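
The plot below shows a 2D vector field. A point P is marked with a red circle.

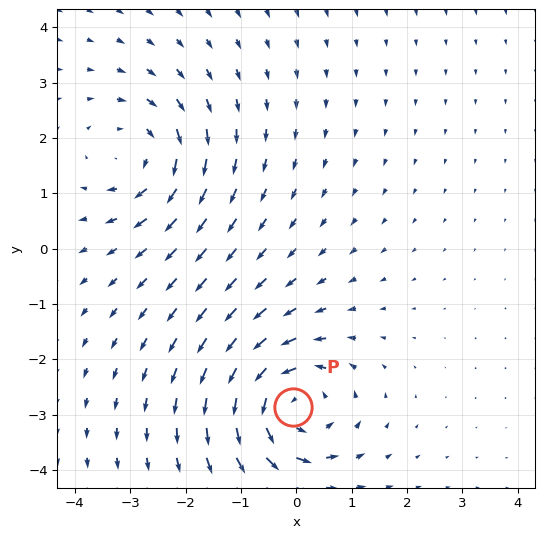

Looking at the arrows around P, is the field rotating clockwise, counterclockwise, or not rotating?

Near P at (-0.1, -2.9) the arrows circulate counterclockwise. The curl (z-component) there is about +5; positive curl means counterclockwise rotation.

counterclockwise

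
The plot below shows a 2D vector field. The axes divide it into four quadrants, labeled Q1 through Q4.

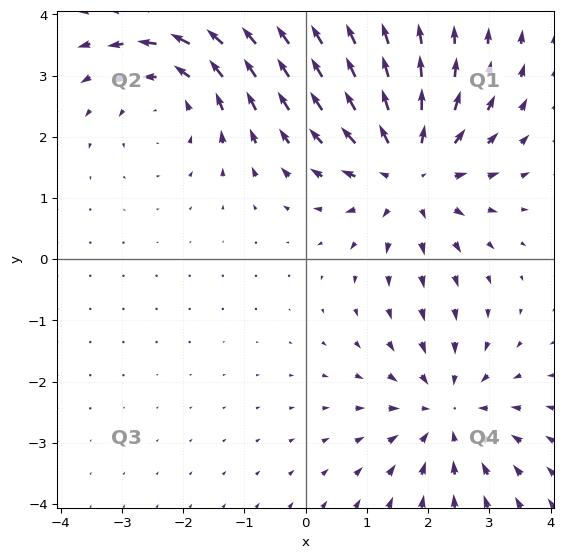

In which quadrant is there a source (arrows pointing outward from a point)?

The source sits at approximately (1.7, 1.4), which lies in quadrant Q1. The divergence there is about +4, positive as expected for a source.

Q1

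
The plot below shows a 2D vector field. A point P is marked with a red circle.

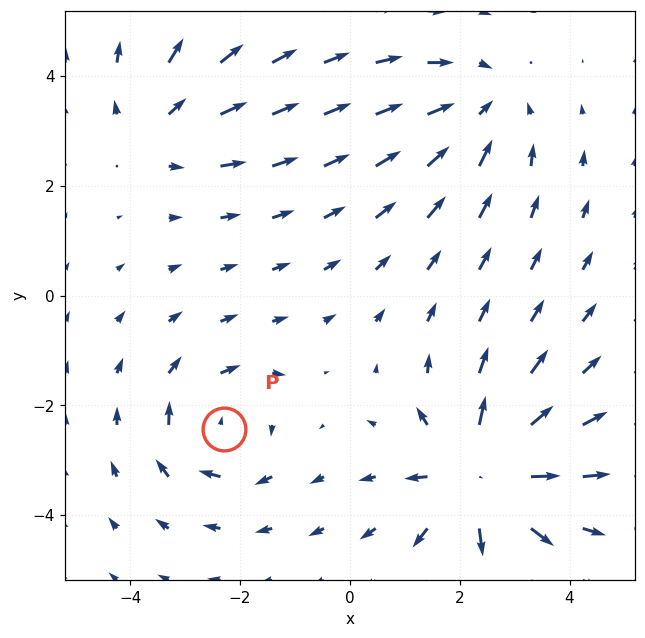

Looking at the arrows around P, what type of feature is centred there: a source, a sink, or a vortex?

vortex

At P (-2.3, -2.4) the arrows circulate clockwise. Divergence ≈0, curl about -4 — near-zero divergence with nonzero curl is a vortex.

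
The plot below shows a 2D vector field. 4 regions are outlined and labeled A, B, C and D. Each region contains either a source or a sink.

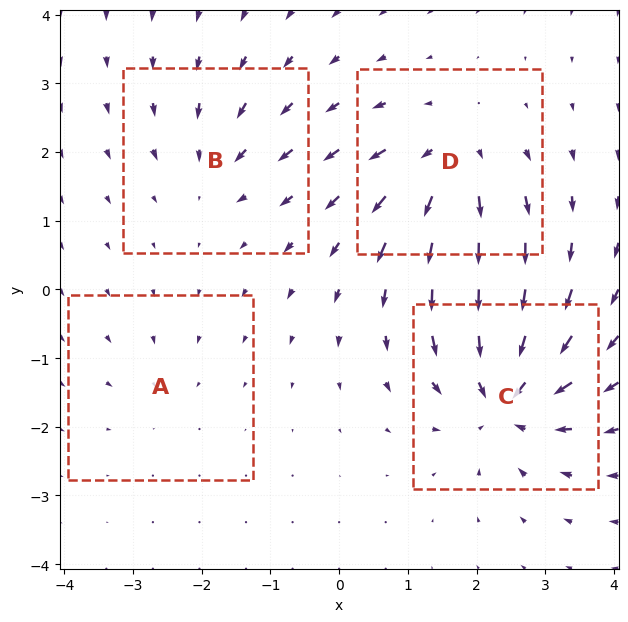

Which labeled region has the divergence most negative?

C

Divergence at each region's feature centre — A: about -2, B: about -4, C: about -8, D: about +6. Region C is most negative.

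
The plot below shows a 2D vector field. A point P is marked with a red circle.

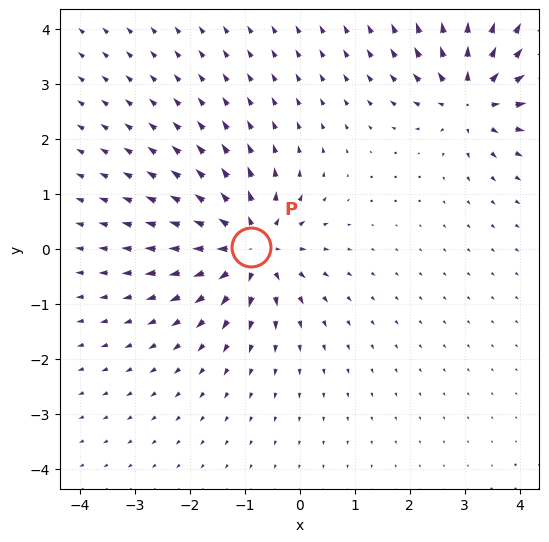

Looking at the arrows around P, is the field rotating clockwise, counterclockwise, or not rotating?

Near P at (-0.9, 0.0) the arrows show no circulation. The curl there is ≈0.

not rotating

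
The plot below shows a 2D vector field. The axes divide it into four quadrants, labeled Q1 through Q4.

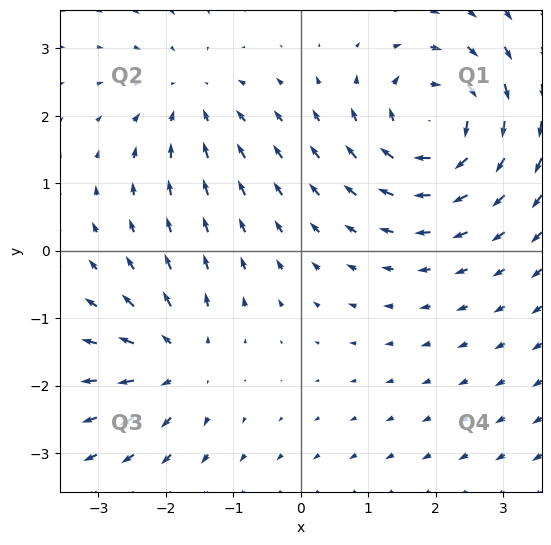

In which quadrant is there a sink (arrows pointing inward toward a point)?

Q2

The sink sits at approximately (-1.6, 2.2), which lies in quadrant Q2. The divergence there is about -3, negative as expected for a sink.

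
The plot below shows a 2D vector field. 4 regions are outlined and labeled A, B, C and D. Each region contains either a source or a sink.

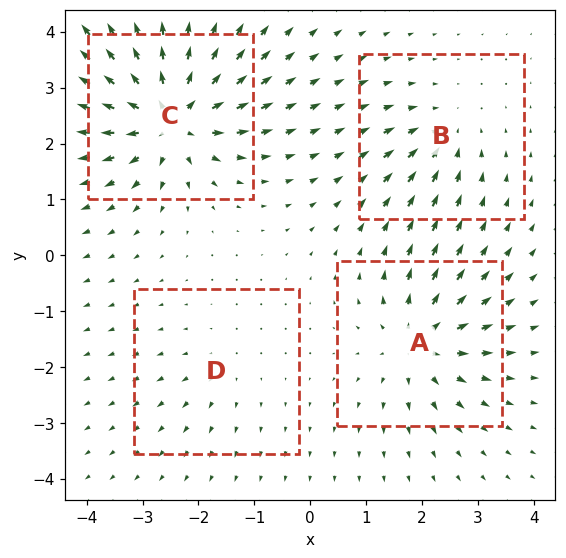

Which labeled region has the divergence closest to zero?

Divergence at each region's feature centre — A: about +5, B: about -4, C: about +8, D: about +2. Region D is closest to zero.

D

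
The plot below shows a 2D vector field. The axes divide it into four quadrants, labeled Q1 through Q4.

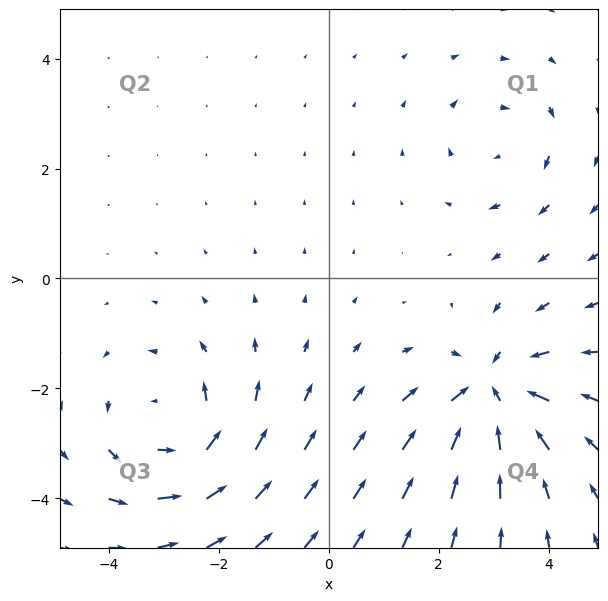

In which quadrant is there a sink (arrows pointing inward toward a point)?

Q4

The sink sits at approximately (3.0, -2.1), which lies in quadrant Q4. The divergence there is about -5, negative as expected for a sink.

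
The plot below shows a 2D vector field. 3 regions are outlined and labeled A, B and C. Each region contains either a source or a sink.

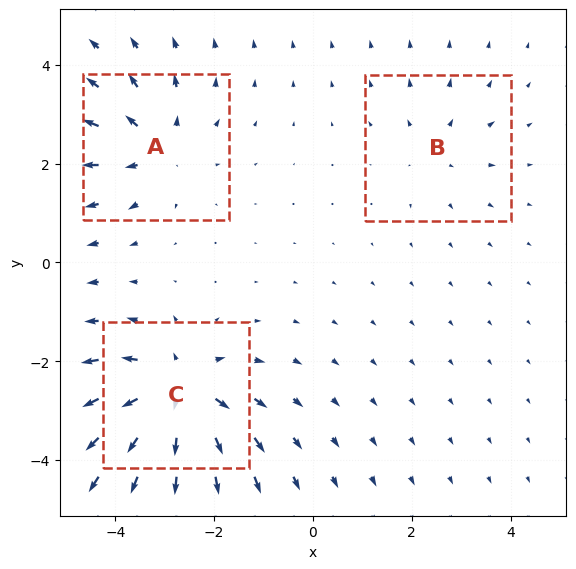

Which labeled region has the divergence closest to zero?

Divergence at each region's feature centre — A: about +3, B: about +2, C: about +6. Region B is closest to zero.

B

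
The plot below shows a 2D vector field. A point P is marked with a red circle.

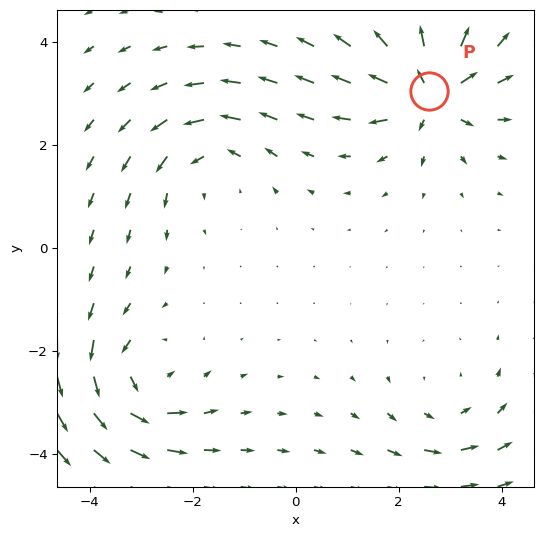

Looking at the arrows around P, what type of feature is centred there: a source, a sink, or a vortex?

At P (2.6, 3.0) the arrows spread outward. Divergence about +6, curl ≈0 — positive divergence with near-zero curl is a source.

source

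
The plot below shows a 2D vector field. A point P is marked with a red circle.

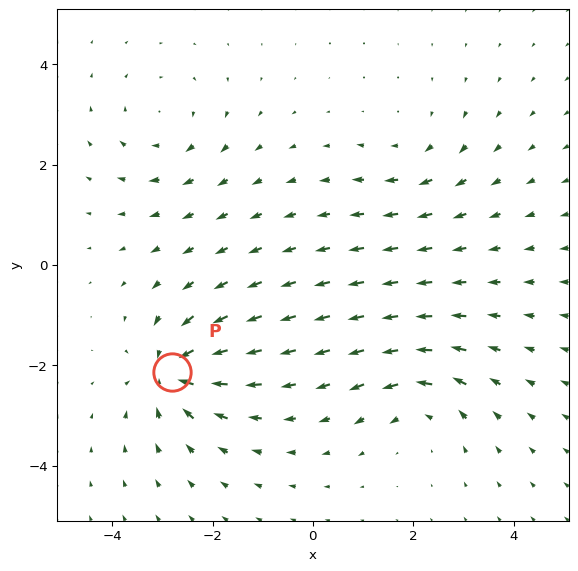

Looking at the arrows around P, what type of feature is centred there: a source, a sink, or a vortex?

At P (-2.8, -2.1) the arrows converge inward. Divergence about -7, curl ≈0 — negative divergence with near-zero curl is a sink.

sink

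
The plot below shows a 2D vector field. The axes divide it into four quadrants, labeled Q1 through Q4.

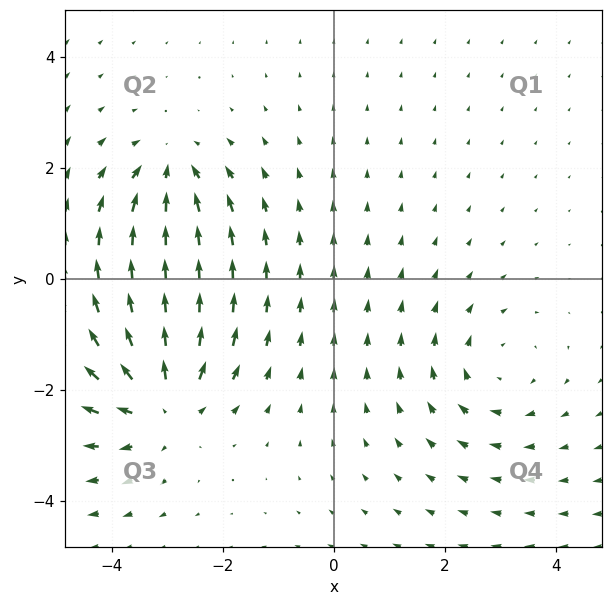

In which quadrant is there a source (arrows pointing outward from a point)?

The source sits at approximately (-3.1, -2.2), which lies in quadrant Q3. The divergence there is about +4, positive as expected for a source.

Q3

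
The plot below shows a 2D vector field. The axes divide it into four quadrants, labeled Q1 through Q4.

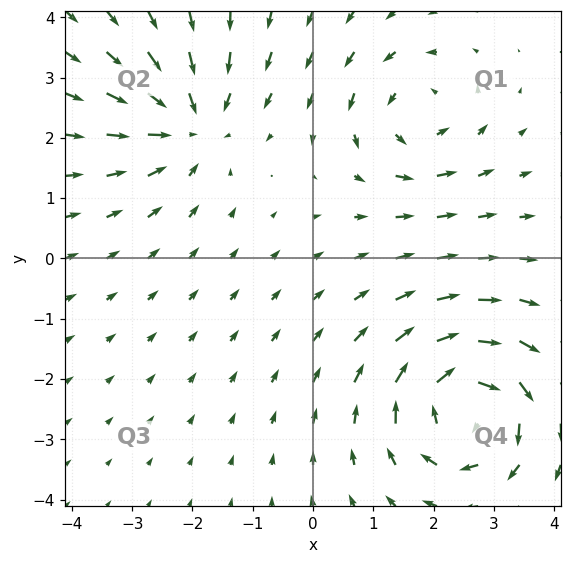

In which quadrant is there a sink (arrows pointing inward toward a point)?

Q2

The sink sits at approximately (-2.0, 2.2), which lies in quadrant Q2. The divergence there is about -4, negative as expected for a sink.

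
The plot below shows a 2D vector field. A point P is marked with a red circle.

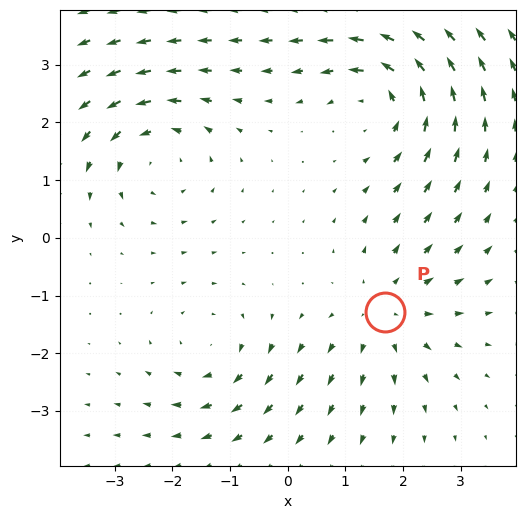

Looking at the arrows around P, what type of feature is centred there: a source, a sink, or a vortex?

source

At P (1.7, -1.3) the arrows spread outward. Divergence about +3, curl ≈0 — positive divergence with near-zero curl is a source.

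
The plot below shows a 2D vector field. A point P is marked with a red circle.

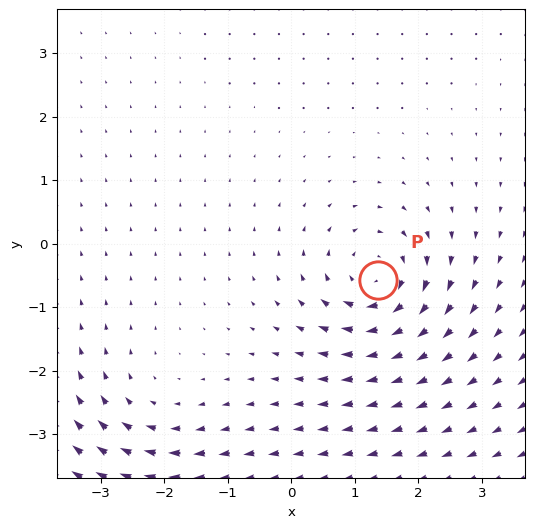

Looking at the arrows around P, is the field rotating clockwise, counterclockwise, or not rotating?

clockwise

Near P at (1.4, -0.6) the arrows circulate clockwise. The curl (z-component) there is about -6; negative curl means clockwise rotation.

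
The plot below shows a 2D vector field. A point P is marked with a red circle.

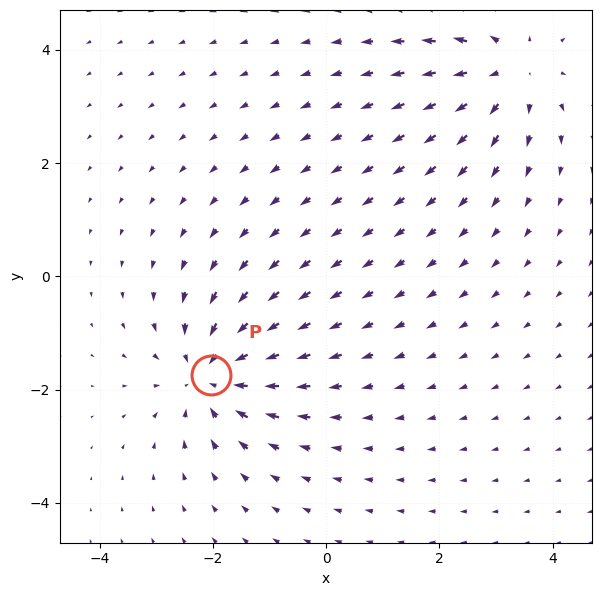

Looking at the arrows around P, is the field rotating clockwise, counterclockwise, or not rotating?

not rotating

Near P at (-2.0, -1.7) the arrows show no circulation. The curl there is ≈0.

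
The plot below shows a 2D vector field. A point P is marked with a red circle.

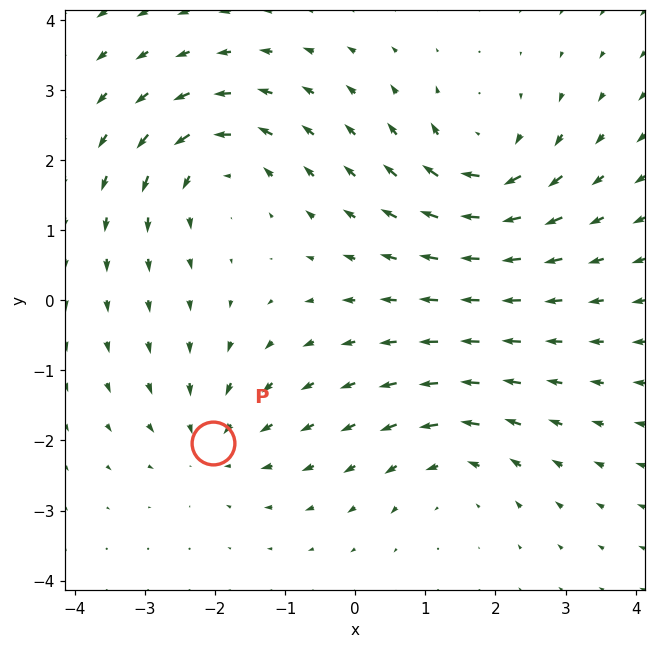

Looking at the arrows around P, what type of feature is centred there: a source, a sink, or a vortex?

sink

At P (-2.0, -2.0) the arrows converge inward. Divergence about -3, curl ≈0 — negative divergence with near-zero curl is a sink.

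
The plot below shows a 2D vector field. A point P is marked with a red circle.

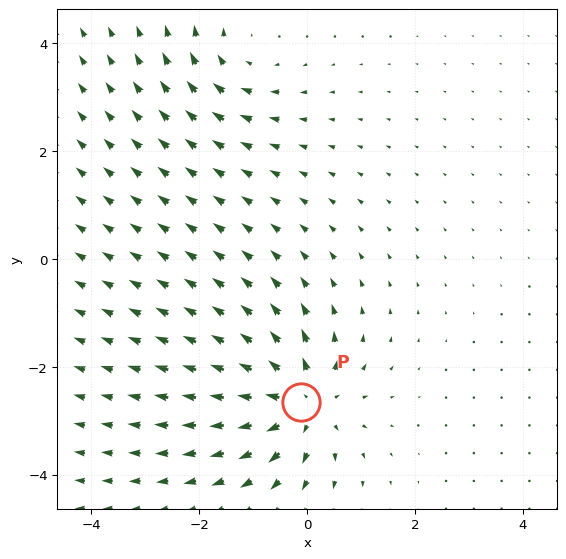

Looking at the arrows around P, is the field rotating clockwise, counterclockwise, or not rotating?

not rotating

Near P at (-0.1, -2.7) the arrows show no circulation. The curl there is ≈0.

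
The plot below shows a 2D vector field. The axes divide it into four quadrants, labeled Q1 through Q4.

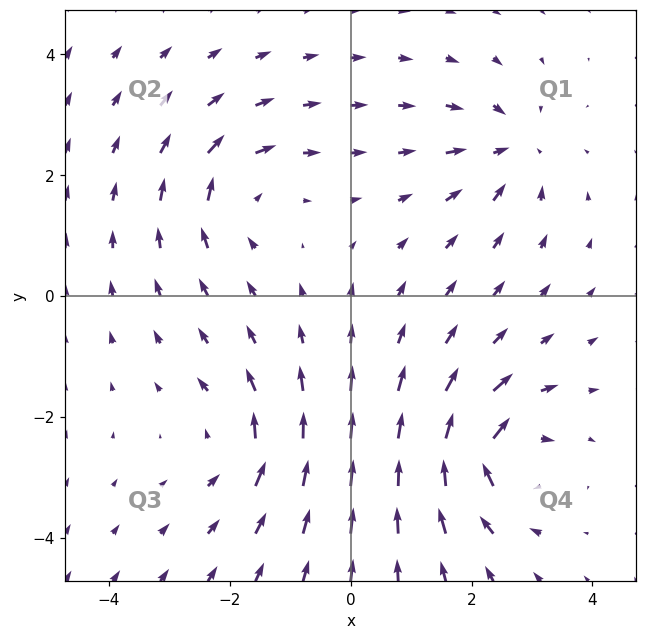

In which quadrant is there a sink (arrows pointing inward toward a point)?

The sink sits at approximately (2.6, 2.4), which lies in quadrant Q1. The divergence there is about -5, negative as expected for a sink.

Q1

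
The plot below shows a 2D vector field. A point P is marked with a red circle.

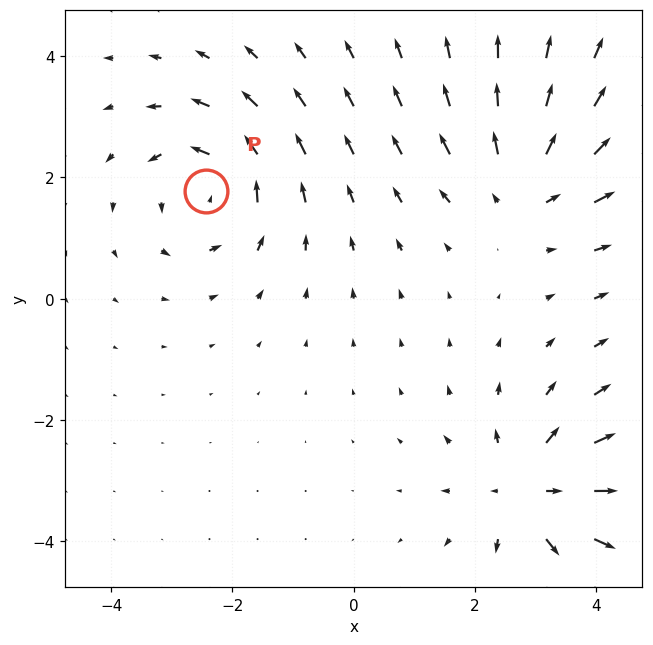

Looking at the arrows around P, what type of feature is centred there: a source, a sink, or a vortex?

vortex

At P (-2.4, 1.8) the arrows circulate counterclockwise. Divergence ≈0, curl about +4 — near-zero divergence with nonzero curl is a vortex.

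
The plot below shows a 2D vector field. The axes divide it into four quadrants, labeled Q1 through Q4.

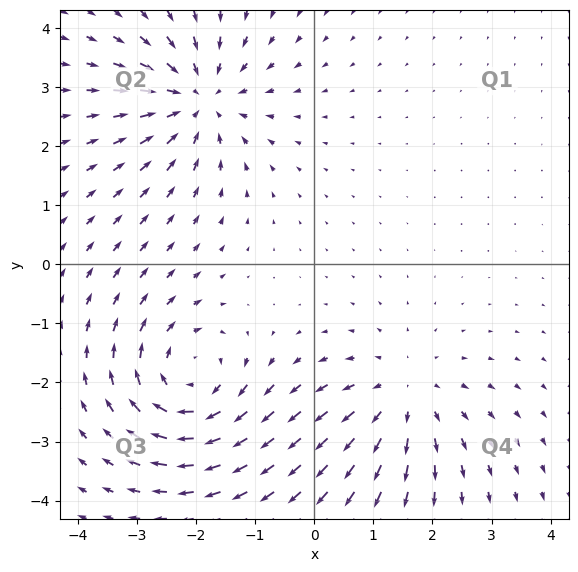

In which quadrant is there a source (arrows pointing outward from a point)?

Q4

The source sits at approximately (1.5, -2.2), which lies in quadrant Q4. The divergence there is about +3, positive as expected for a source.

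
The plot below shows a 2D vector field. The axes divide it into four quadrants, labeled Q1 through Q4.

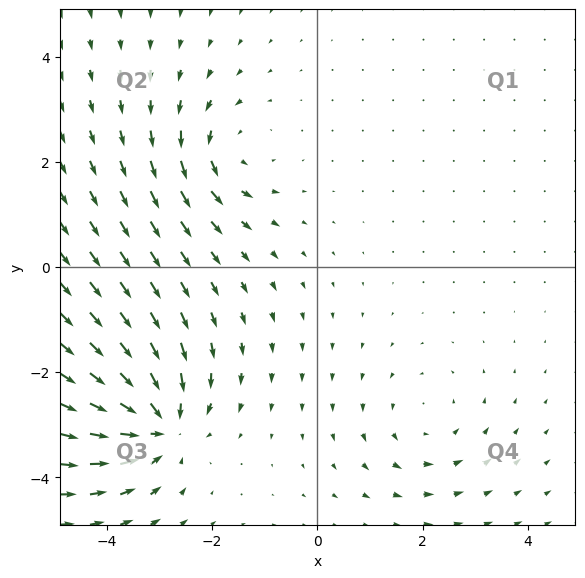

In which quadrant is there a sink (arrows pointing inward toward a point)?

The sink sits at approximately (-3.0, -3.0), which lies in quadrant Q3. The divergence there is about -6, negative as expected for a sink.

Q3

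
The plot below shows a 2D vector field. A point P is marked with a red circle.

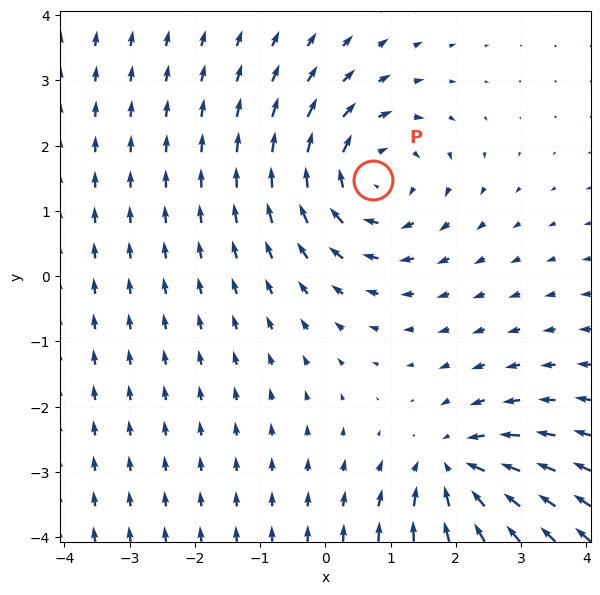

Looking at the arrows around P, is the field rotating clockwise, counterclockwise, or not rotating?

clockwise

Near P at (0.7, 1.5) the arrows circulate clockwise. The curl (z-component) there is about -3; negative curl means clockwise rotation.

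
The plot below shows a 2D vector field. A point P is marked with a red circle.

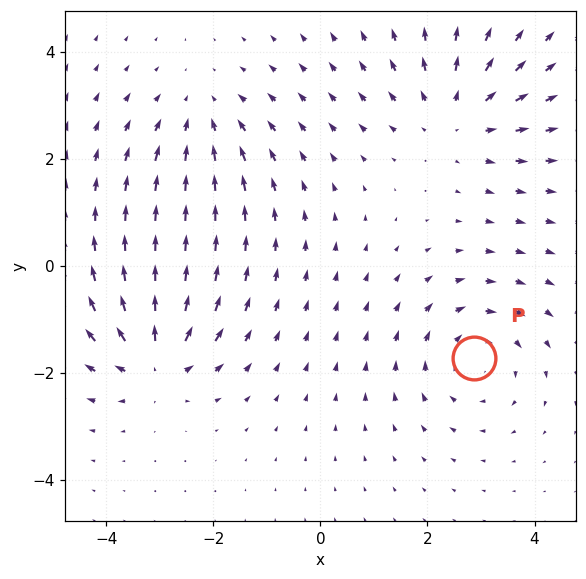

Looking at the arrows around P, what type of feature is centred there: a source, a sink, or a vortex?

At P (2.9, -1.7) the arrows circulate clockwise. Divergence ≈0, curl about -3 — near-zero divergence with nonzero curl is a vortex.

vortex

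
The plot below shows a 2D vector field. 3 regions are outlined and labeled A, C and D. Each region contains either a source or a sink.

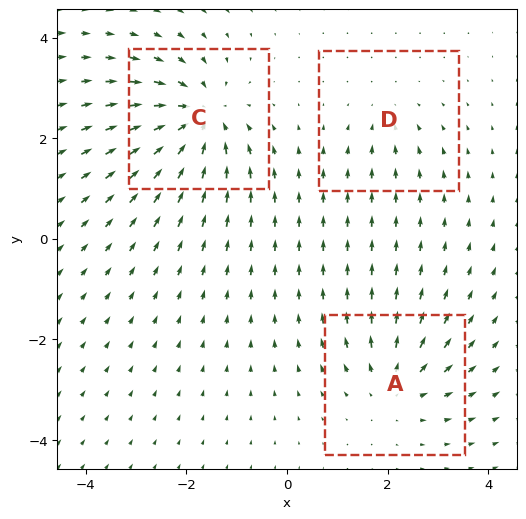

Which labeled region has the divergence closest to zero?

D

Divergence at each region's feature centre — A: about +4, C: about -6, D: about -2. Region D is closest to zero.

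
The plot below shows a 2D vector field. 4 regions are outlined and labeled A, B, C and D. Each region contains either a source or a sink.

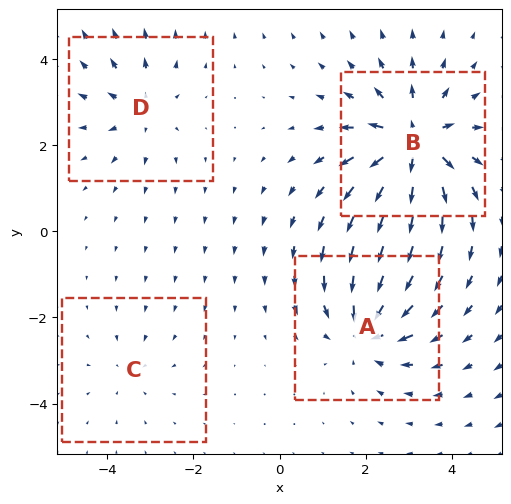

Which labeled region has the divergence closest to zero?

Divergence at each region's feature centre — A: about -6, B: about +8, C: about -2, D: about +4. Region C is closest to zero.

C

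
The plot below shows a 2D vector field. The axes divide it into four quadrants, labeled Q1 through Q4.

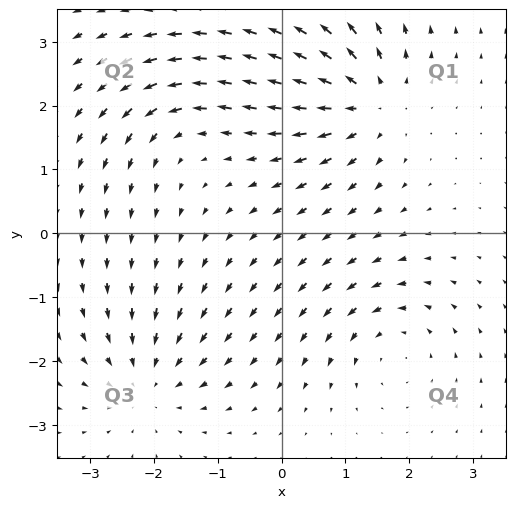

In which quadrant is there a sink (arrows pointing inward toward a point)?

The sink sits at approximately (-2.1, -2.3), which lies in quadrant Q3. The divergence there is about -4, negative as expected for a sink.

Q3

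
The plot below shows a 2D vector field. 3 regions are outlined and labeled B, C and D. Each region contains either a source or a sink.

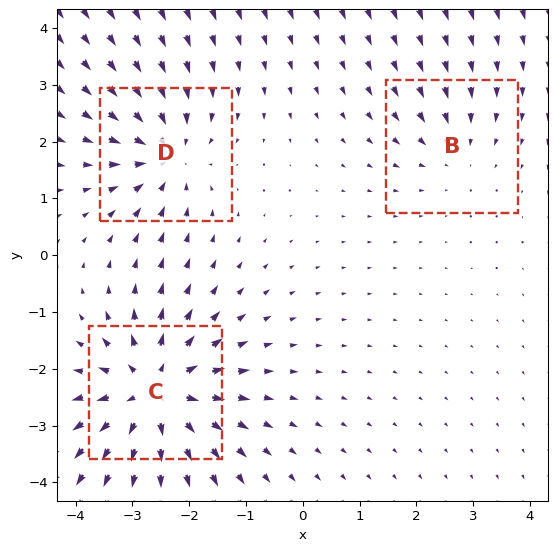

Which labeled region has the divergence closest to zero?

B

Divergence at each region's feature centre — B: about -2, C: about +5, D: about -4. Region B is closest to zero.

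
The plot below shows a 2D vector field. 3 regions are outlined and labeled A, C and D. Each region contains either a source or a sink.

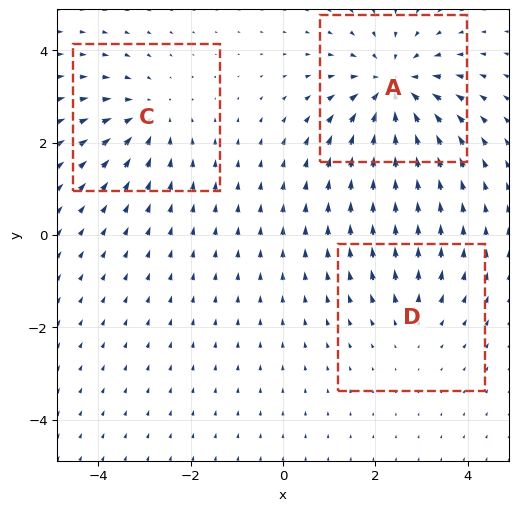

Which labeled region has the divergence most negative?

A

Divergence at each region's feature centre — A: about -5, C: about -3, D: about +2. Region A is most negative.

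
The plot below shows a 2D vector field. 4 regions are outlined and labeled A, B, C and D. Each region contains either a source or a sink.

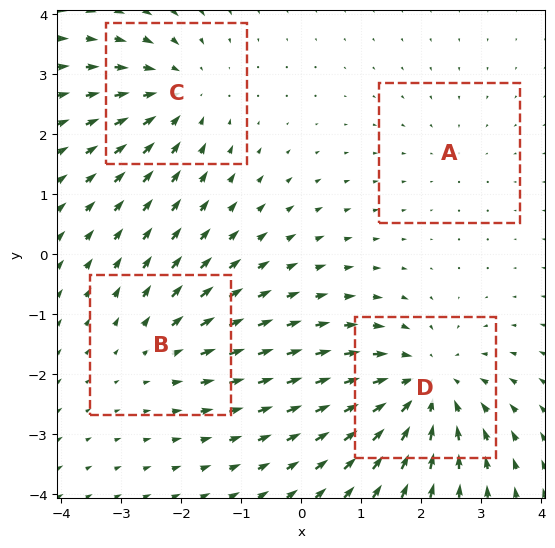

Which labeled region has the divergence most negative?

D

Divergence at each region's feature centre — A: about -2, B: about +3, C: about -4, D: about -6. Region D is most negative.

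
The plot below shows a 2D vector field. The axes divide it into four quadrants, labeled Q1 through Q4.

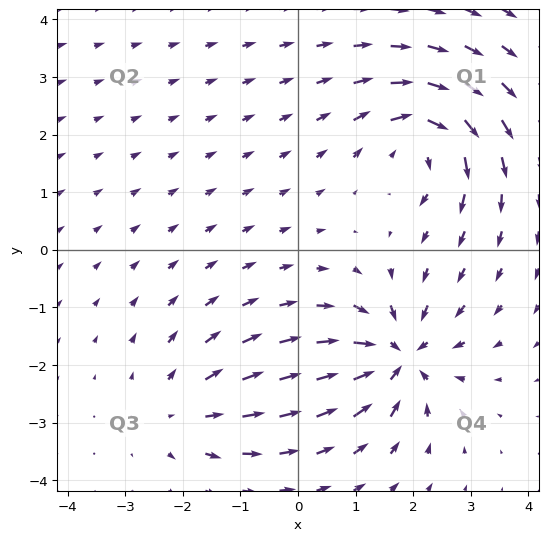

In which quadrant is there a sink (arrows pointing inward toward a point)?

The sink sits at approximately (1.7, -1.9), which lies in quadrant Q4. The divergence there is about -7, negative as expected for a sink.

Q4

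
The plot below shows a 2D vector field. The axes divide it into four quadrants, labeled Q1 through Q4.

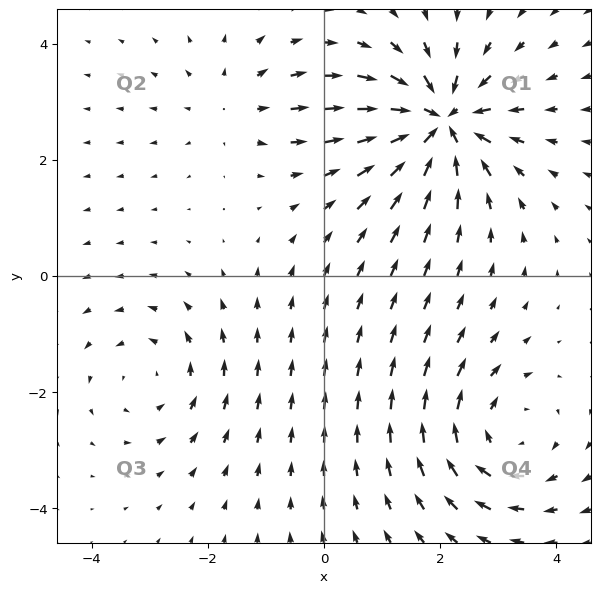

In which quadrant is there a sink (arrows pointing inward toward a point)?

The sink sits at approximately (2.0, 2.6), which lies in quadrant Q1. The divergence there is about -7, negative as expected for a sink.

Q1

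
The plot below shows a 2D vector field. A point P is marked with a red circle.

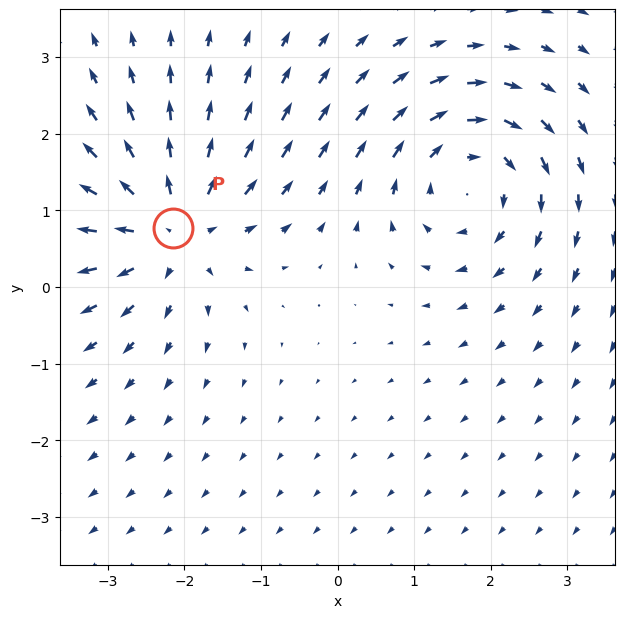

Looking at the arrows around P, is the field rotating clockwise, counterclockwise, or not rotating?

not rotating

Near P at (-2.2, 0.8) the arrows show no circulation. The curl there is ≈0.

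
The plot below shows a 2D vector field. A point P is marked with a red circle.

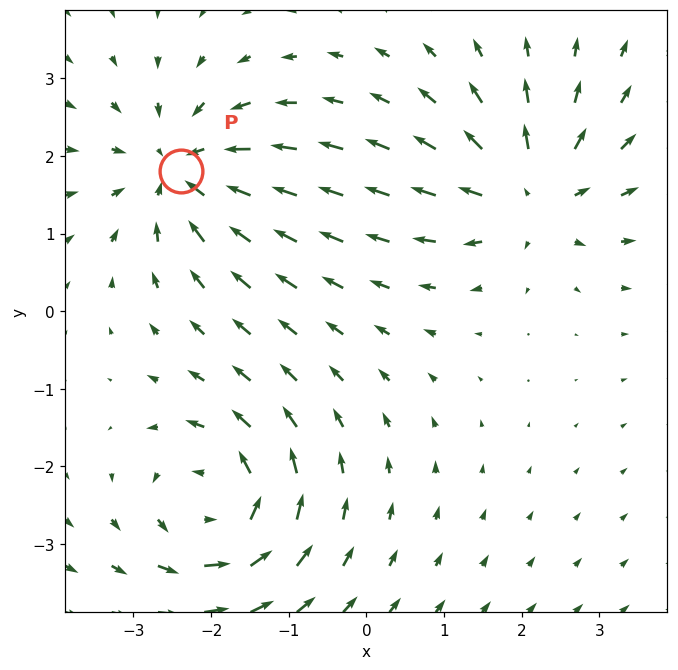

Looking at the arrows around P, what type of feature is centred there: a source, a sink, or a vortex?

At P (-2.4, 1.8) the arrows converge inward. Divergence about -6, curl ≈0 — negative divergence with near-zero curl is a sink.

sink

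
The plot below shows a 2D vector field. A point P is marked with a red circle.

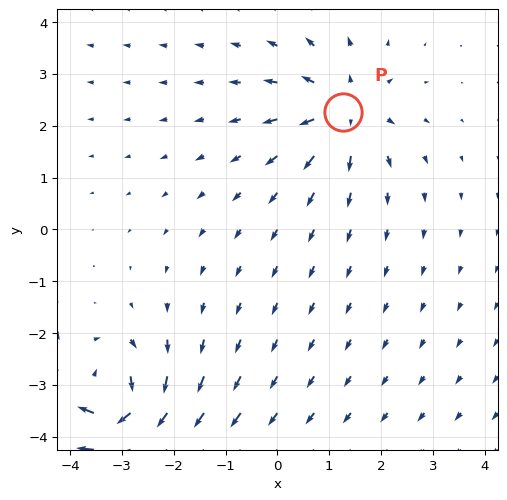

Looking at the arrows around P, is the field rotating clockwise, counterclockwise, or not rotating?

not rotating

Near P at (1.3, 2.3) the arrows show no circulation. The curl there is ≈0.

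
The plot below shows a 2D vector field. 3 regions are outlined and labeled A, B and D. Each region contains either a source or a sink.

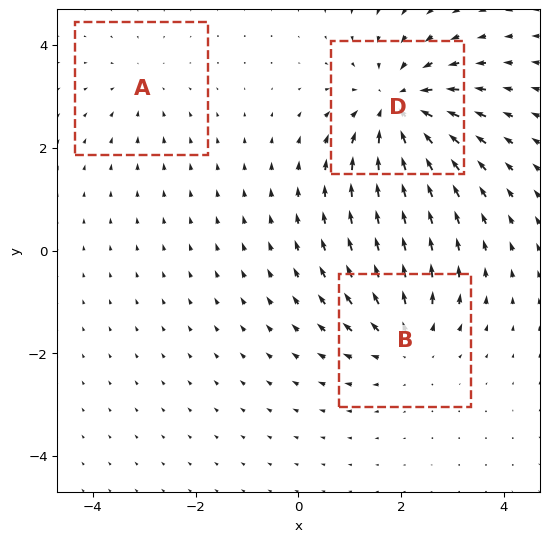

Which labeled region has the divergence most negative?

D

Divergence at each region's feature centre — A: about -2, B: about +3, D: about -5. Region D is most negative.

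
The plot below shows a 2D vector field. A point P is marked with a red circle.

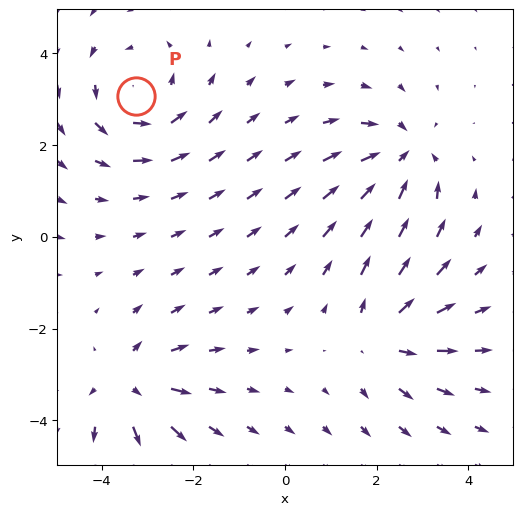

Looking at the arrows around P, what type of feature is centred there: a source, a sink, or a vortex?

At P (-3.2, 3.1) the arrows circulate counterclockwise. Divergence ≈0, curl about +4 — near-zero divergence with nonzero curl is a vortex.

vortex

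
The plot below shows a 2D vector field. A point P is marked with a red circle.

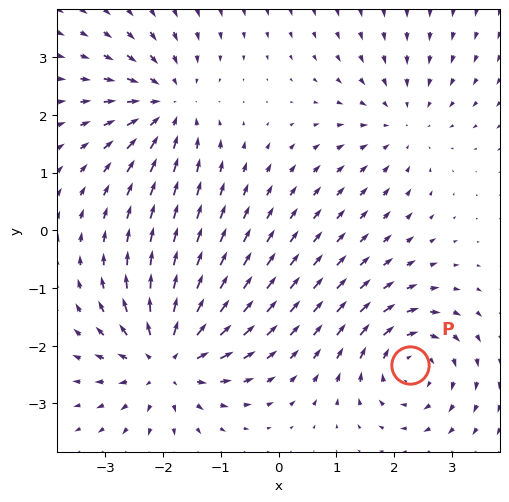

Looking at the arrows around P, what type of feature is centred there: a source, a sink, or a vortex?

At P (2.3, -2.3) the arrows circulate clockwise. Divergence ≈0, curl about -5 — near-zero divergence with nonzero curl is a vortex.

vortex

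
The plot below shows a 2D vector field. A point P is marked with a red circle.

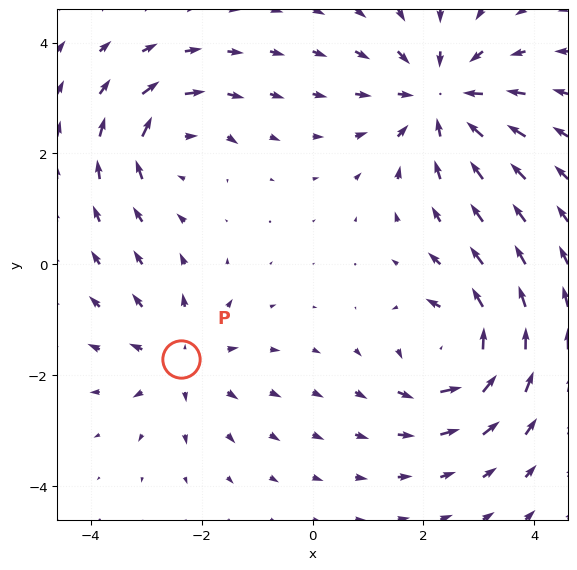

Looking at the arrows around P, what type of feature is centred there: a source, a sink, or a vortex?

At P (-2.4, -1.7) the arrows spread outward. Divergence about +3, curl ≈0 — positive divergence with near-zero curl is a source.

source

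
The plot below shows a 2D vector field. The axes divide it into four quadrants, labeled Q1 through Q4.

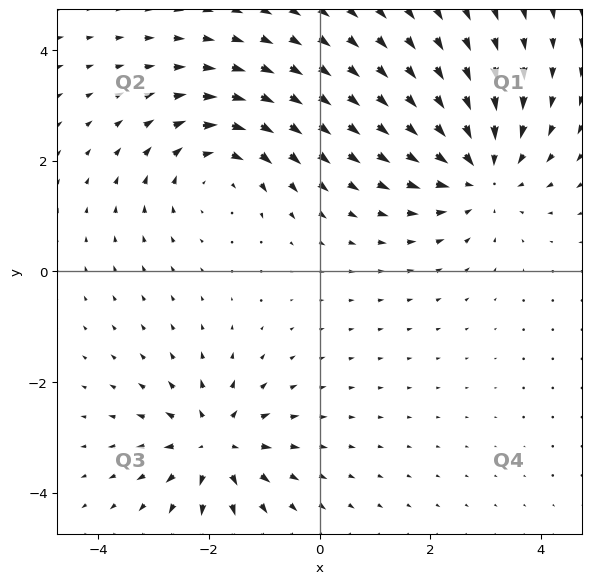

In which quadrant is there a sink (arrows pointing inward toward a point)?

Q1

The sink sits at approximately (2.9, 1.8), which lies in quadrant Q1. The divergence there is about -4, negative as expected for a sink.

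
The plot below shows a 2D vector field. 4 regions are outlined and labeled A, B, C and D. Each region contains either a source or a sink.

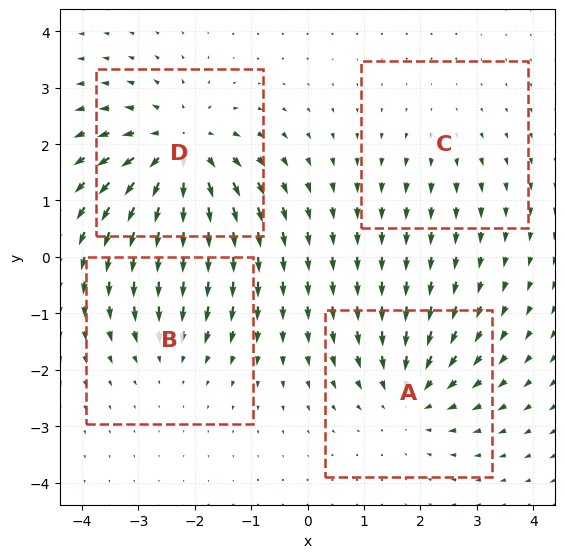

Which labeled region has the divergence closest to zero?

C

Divergence at each region's feature centre — A: about -5, B: about -3, C: about +2, D: about +7. Region C is closest to zero.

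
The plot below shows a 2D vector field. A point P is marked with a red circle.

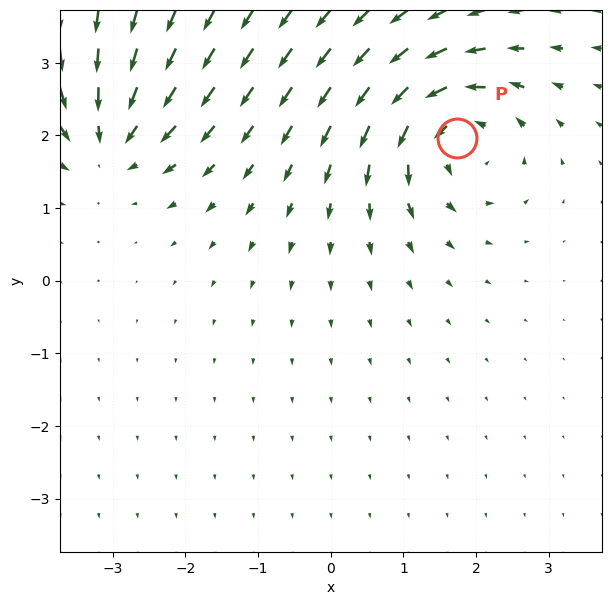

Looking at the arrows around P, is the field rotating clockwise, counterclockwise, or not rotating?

counterclockwise

Near P at (1.7, 2.0) the arrows circulate counterclockwise. The curl (z-component) there is about +5; positive curl means counterclockwise rotation.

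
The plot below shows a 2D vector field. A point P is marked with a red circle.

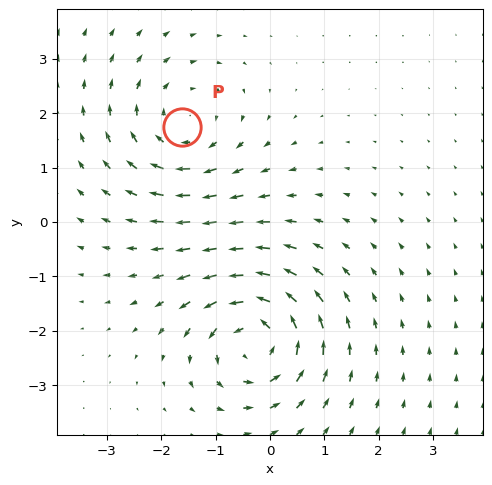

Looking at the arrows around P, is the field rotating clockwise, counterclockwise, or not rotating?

clockwise

Near P at (-1.6, 1.7) the arrows circulate clockwise. The curl (z-component) there is about -3; negative curl means clockwise rotation.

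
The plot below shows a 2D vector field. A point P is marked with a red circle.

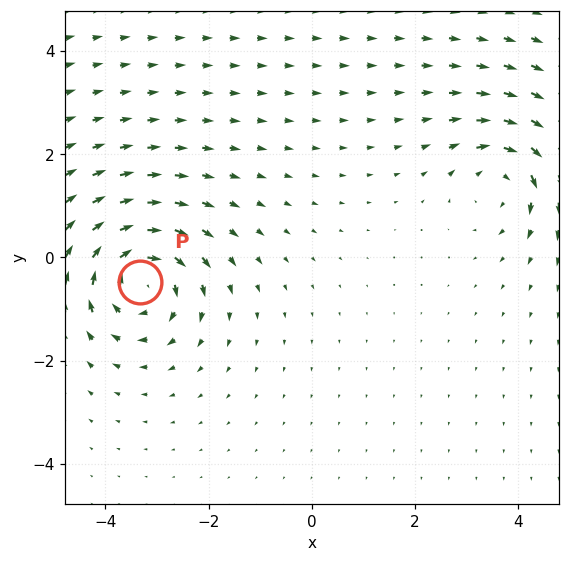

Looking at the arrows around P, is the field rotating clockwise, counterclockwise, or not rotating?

clockwise

Near P at (-3.3, -0.5) the arrows circulate clockwise. The curl (z-component) there is about -6; negative curl means clockwise rotation.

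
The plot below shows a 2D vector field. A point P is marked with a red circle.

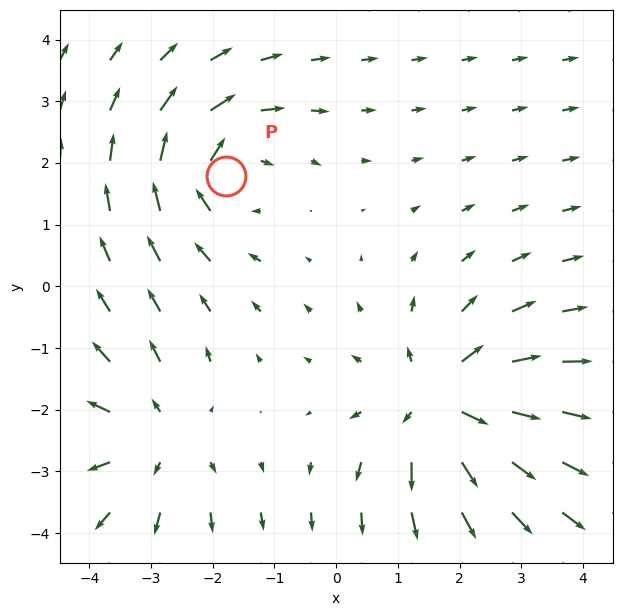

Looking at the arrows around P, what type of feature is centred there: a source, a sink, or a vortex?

vortex

At P (-1.8, 1.8) the arrows circulate clockwise. Divergence ≈0, curl about -4 — near-zero divergence with nonzero curl is a vortex.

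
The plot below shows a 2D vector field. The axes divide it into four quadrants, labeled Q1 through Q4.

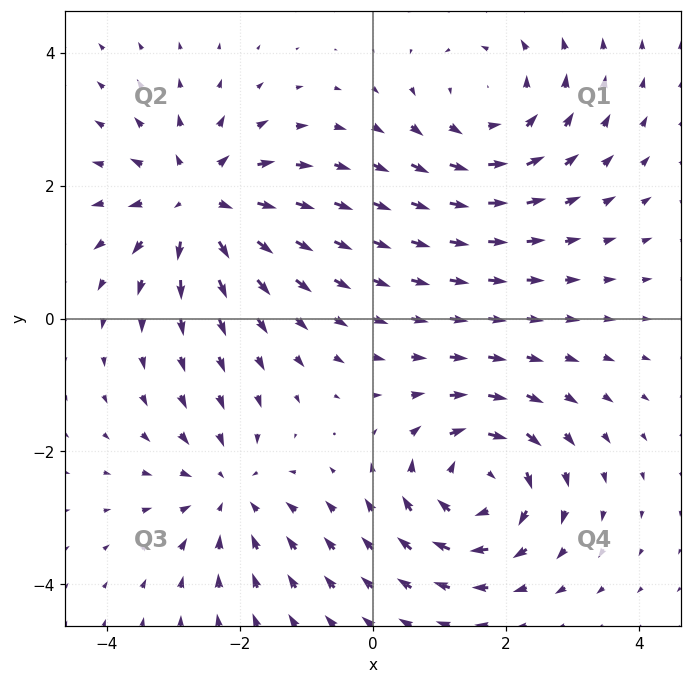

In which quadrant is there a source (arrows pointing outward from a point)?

Q2

The source sits at approximately (-2.6, 1.8), which lies in quadrant Q2. The divergence there is about +4, positive as expected for a source.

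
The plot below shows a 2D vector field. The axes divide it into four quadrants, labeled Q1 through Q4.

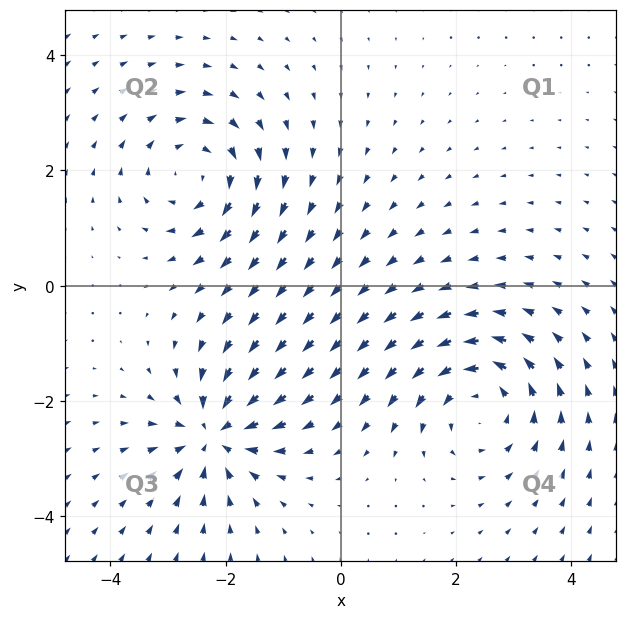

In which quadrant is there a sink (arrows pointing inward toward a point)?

The sink sits at approximately (-2.2, -2.6), which lies in quadrant Q3. The divergence there is about -6, negative as expected for a sink.

Q3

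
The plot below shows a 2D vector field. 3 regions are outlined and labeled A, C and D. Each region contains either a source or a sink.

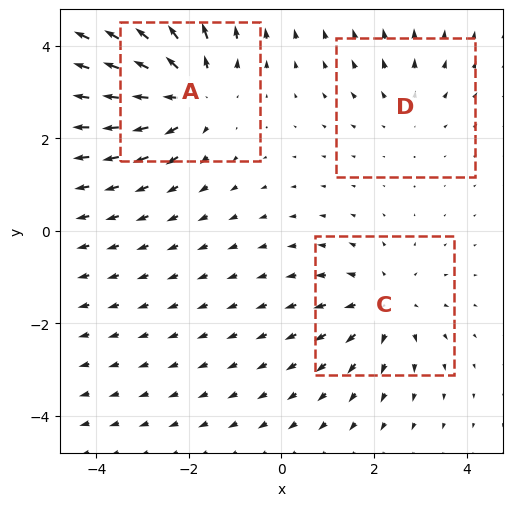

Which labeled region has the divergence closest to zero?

D

Divergence at each region's feature centre — A: about +4, C: about +3, D: about +2. Region D is closest to zero.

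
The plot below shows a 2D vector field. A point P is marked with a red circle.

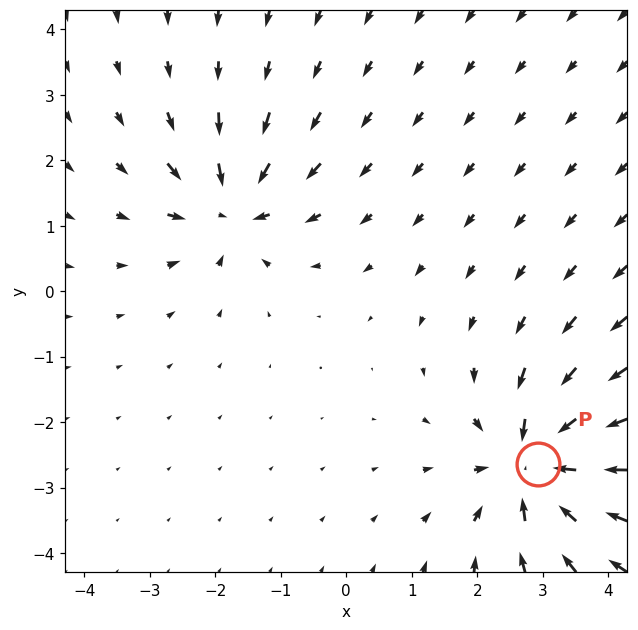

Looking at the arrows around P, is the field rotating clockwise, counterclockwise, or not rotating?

not rotating

Near P at (2.9, -2.6) the arrows show no circulation. The curl there is ≈0.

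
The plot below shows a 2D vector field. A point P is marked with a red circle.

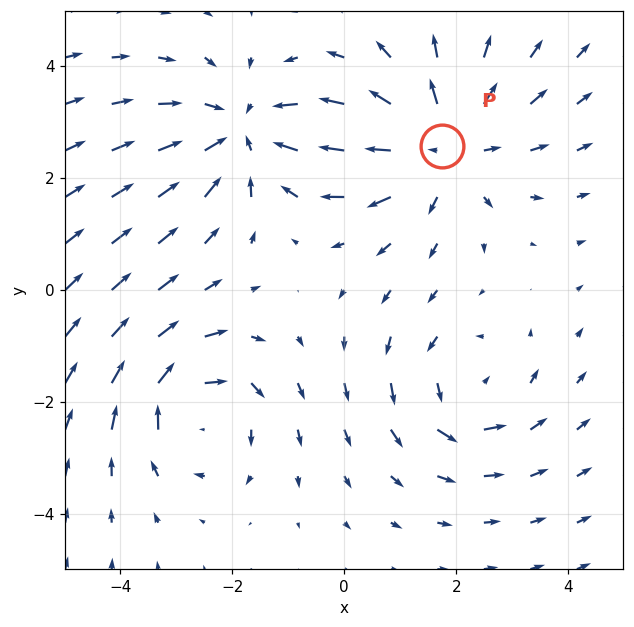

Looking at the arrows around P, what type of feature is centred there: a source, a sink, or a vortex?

At P (1.7, 2.6) the arrows spread outward. Divergence about +4, curl ≈0 — positive divergence with near-zero curl is a source.

source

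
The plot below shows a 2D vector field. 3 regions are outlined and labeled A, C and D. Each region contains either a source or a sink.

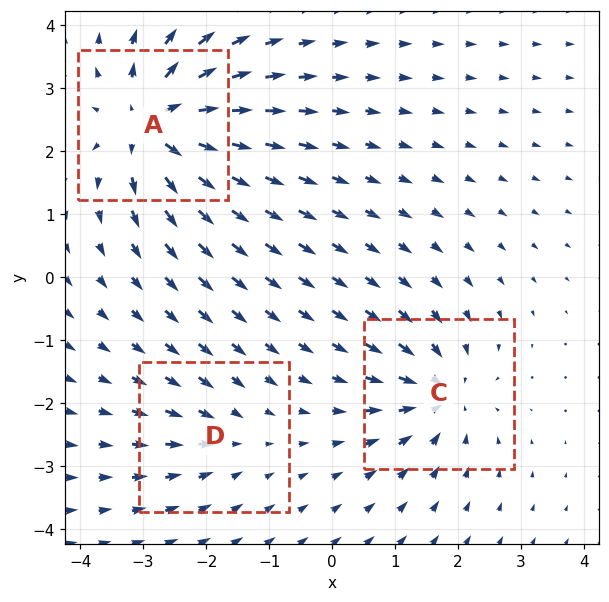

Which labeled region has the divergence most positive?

Divergence at each region's feature centre — A: about +6, C: about -4, D: about -2. Region A is most positive.

A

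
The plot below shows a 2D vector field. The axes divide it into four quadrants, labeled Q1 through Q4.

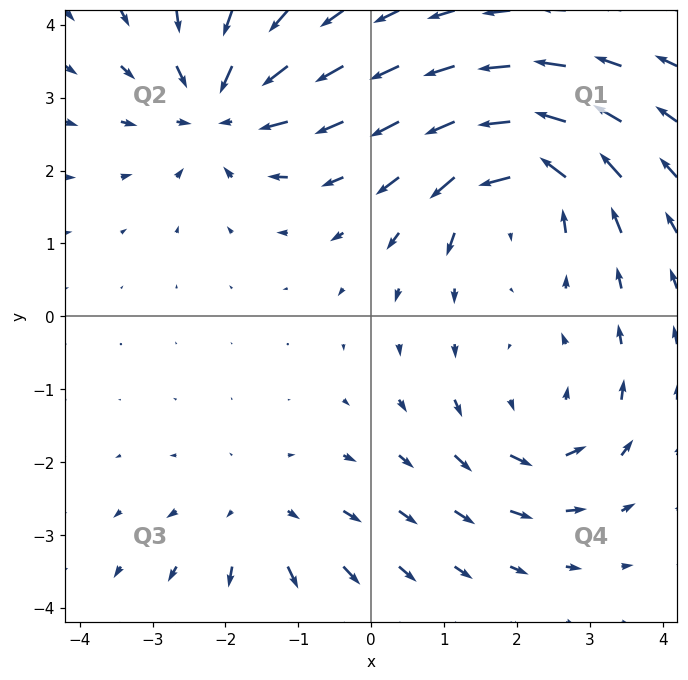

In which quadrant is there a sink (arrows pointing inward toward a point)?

Q2

The sink sits at approximately (-2.1, 2.8), which lies in quadrant Q2. The divergence there is about -4, negative as expected for a sink.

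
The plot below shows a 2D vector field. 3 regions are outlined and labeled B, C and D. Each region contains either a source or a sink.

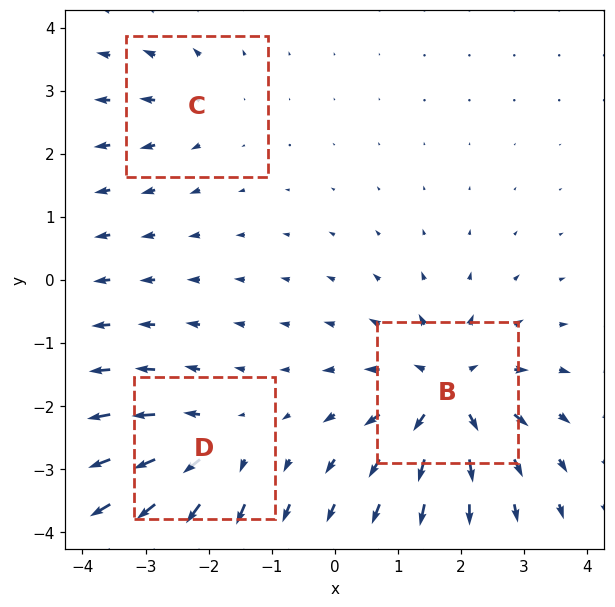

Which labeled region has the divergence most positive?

Divergence at each region's feature centre — B: about +5, C: about +2, D: about +4. Region B is most positive.

B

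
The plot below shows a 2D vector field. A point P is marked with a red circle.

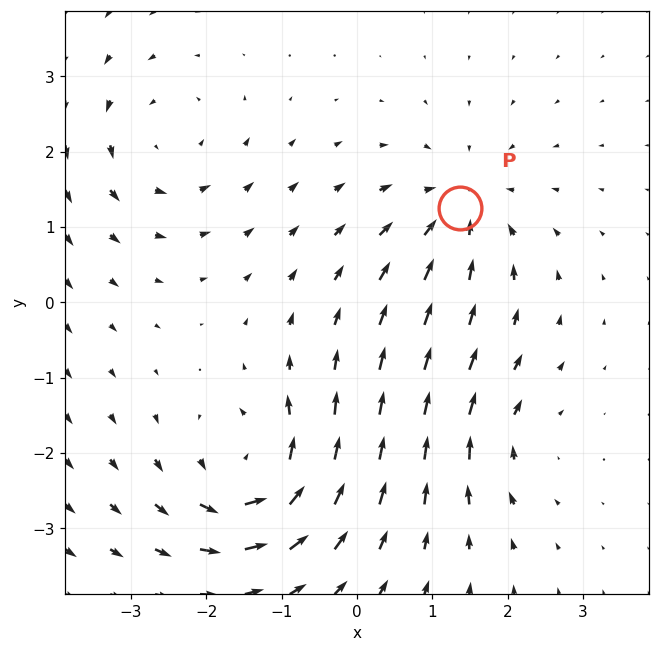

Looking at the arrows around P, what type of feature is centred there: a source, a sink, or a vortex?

At P (1.4, 1.3) the arrows converge inward. Divergence about -5, curl ≈0 — negative divergence with near-zero curl is a sink.

sink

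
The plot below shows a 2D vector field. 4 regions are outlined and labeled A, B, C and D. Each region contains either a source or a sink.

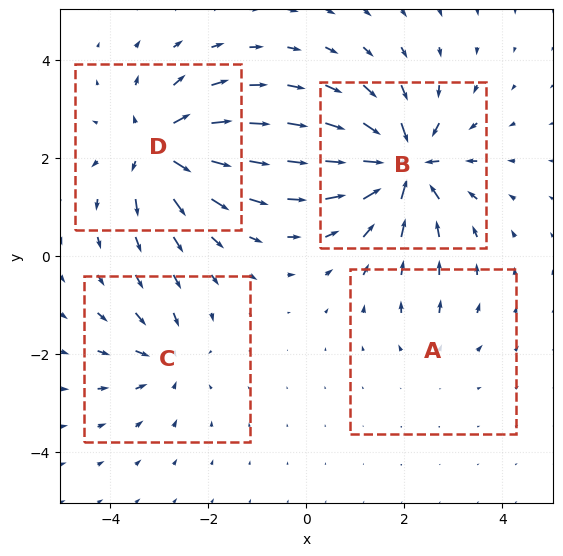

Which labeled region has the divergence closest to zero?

A

Divergence at each region's feature centre — A: about +2, B: about -8, C: about -4, D: about +7. Region A is closest to zero.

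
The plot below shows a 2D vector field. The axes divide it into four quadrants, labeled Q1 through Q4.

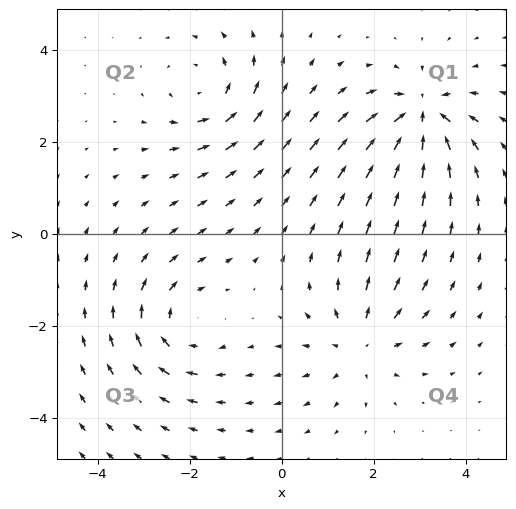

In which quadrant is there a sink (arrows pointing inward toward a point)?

The sink sits at approximately (3.0, 2.6), which lies in quadrant Q1. The divergence there is about -7, negative as expected for a sink.

Q1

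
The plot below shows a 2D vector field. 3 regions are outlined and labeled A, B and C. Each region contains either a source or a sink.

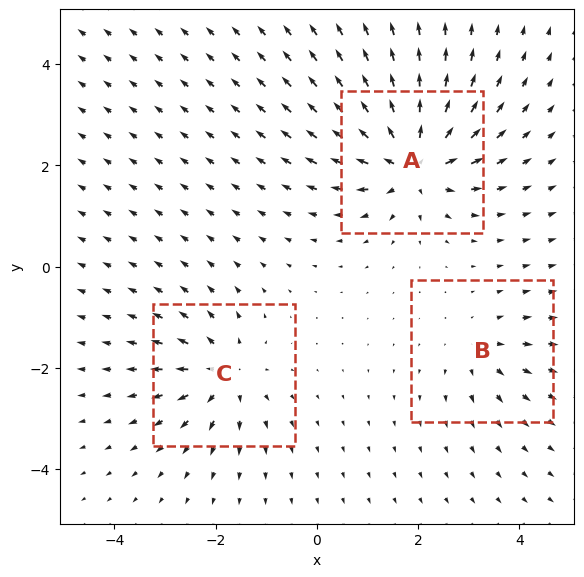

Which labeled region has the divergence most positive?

Divergence at each region's feature centre — A: about +6, B: about +2, C: about +4. Region A is most positive.

A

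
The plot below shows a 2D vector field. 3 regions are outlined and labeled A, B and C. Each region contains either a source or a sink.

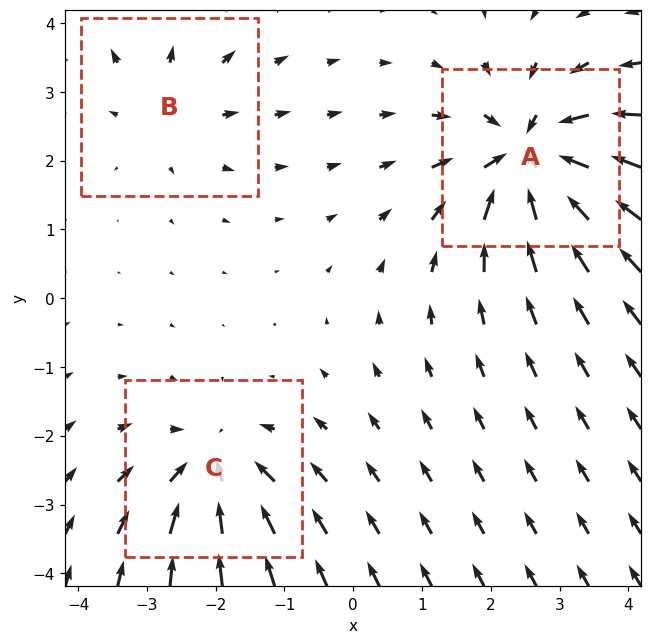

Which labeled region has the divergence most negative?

A

Divergence at each region's feature centre — A: about -6, B: about +2, C: about -4. Region A is most negative.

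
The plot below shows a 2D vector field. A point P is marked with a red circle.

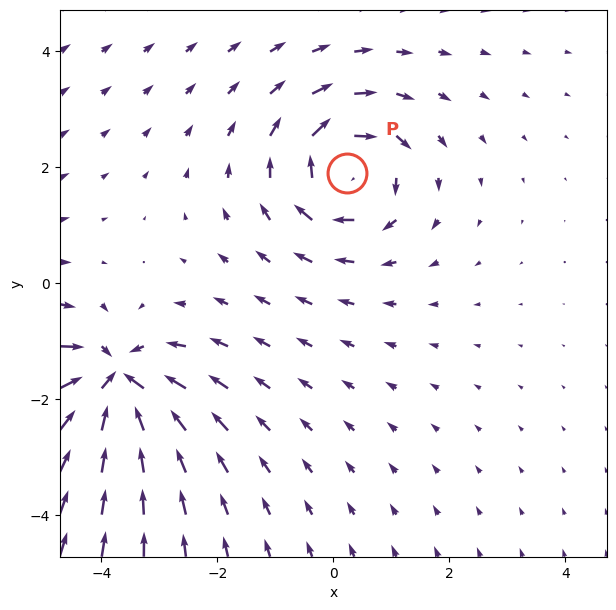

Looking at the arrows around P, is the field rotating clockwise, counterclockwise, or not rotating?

clockwise

Near P at (0.2, 1.9) the arrows circulate clockwise. The curl (z-component) there is about -5; negative curl means clockwise rotation.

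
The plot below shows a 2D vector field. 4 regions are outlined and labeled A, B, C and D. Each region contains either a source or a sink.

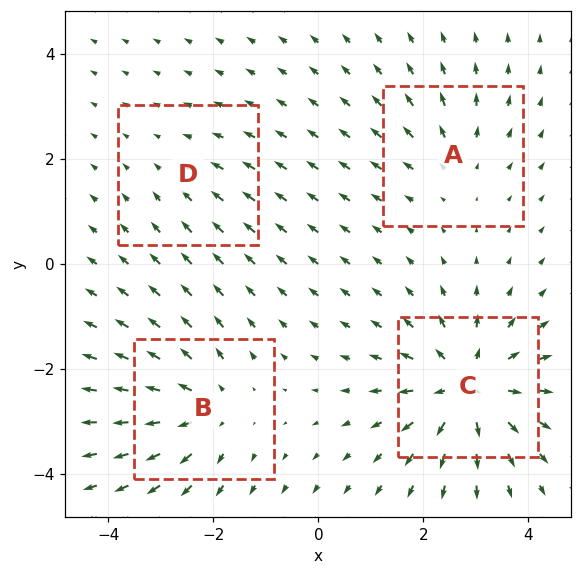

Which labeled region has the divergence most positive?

C

Divergence at each region's feature centre — A: about +3, B: about +5, C: about +7, D: about -2. Region C is most positive.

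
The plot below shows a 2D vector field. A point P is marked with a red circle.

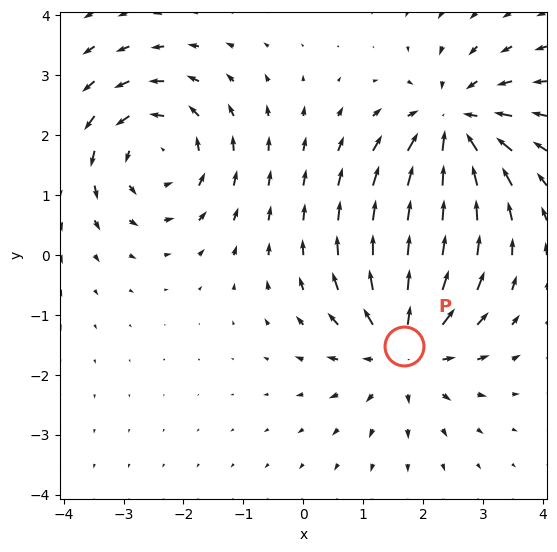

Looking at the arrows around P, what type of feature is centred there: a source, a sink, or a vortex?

At P (1.7, -1.5) the arrows spread outward. Divergence about +5, curl ≈0 — positive divergence with near-zero curl is a source.

source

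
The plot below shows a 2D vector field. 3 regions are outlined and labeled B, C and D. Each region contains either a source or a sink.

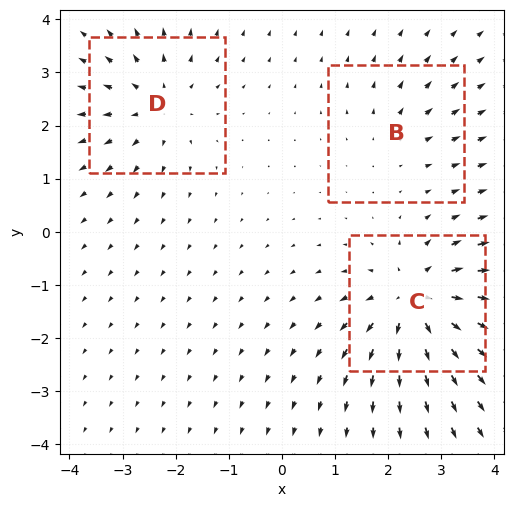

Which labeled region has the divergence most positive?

C

Divergence at each region's feature centre — B: about +2, C: about +5, D: about +4. Region C is most positive.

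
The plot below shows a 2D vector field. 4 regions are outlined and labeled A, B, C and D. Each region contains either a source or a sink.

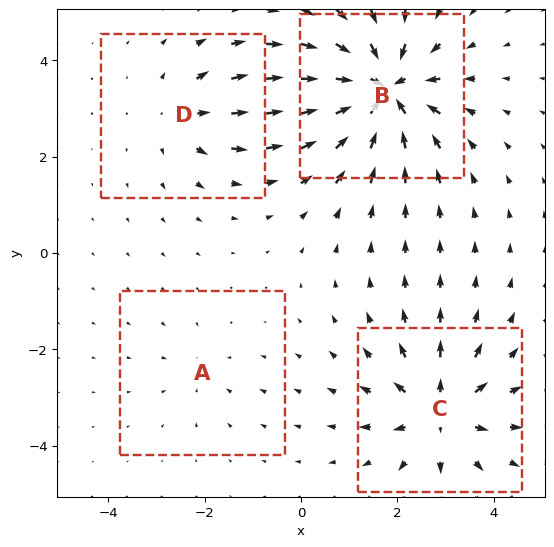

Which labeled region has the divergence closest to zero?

A

Divergence at each region's feature centre — A: about -2, B: about -8, C: about +6, D: about +4. Region A is closest to zero.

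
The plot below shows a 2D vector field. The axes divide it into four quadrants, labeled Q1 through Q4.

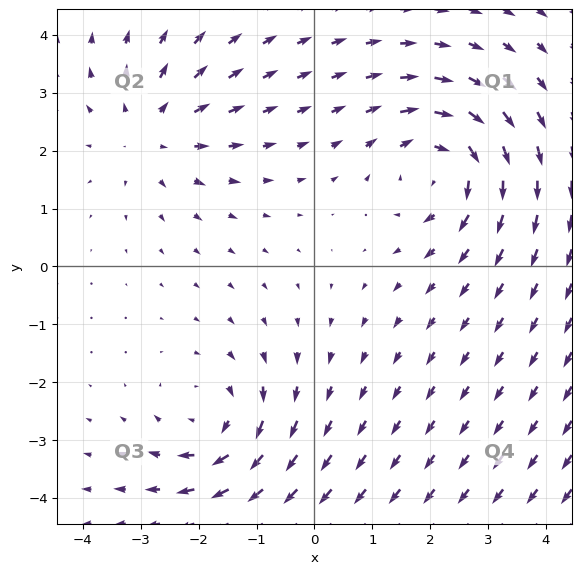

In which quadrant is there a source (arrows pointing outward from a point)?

Q2

The source sits at approximately (-2.8, 2.3), which lies in quadrant Q2. The divergence there is about +3, positive as expected for a source.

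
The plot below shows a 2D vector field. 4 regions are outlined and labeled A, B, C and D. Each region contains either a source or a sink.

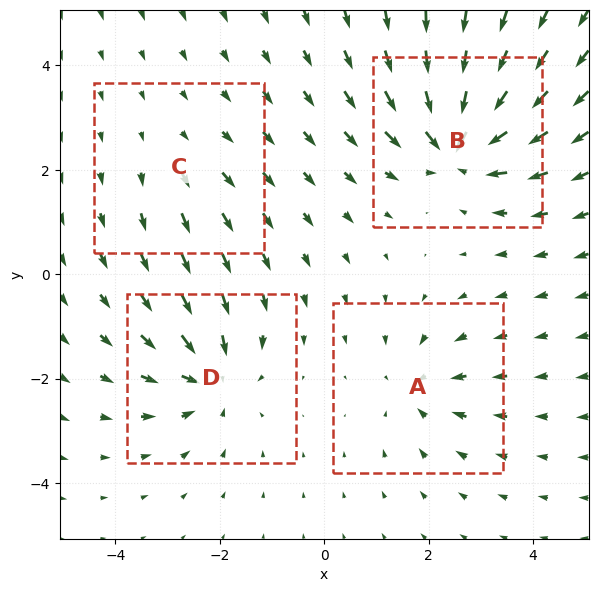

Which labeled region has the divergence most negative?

Divergence at each region's feature centre — A: about -4, B: about -8, C: about +2, D: about -5. Region B is most negative.

B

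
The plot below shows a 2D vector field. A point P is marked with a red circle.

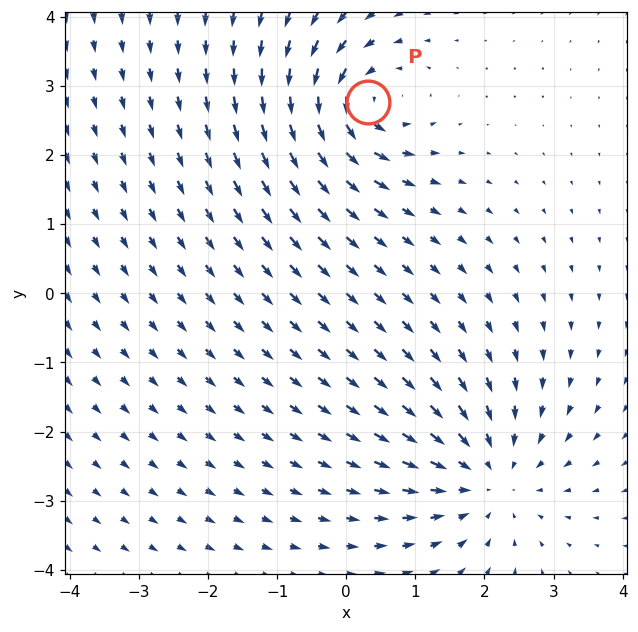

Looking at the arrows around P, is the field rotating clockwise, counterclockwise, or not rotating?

counterclockwise

Near P at (0.3, 2.8) the arrows circulate counterclockwise. The curl (z-component) there is about +5; positive curl means counterclockwise rotation.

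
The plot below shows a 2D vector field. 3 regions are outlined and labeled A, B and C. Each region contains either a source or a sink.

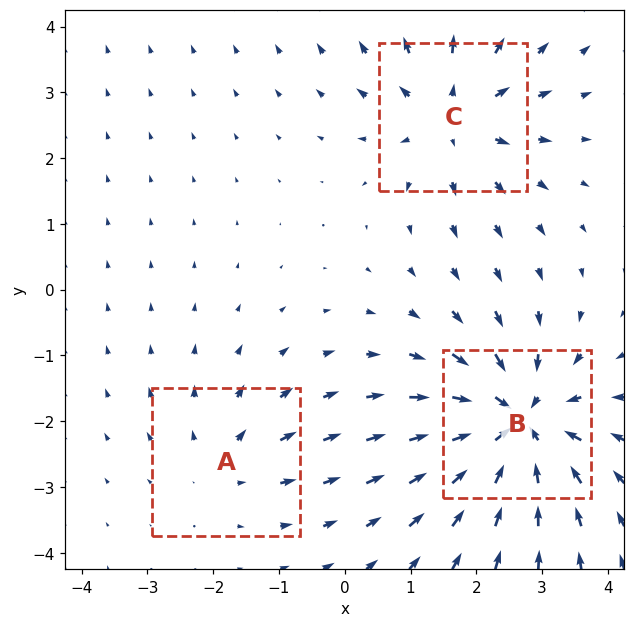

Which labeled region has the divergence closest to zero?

A

Divergence at each region's feature centre — A: about +2, B: about -6, C: about +4. Region A is closest to zero.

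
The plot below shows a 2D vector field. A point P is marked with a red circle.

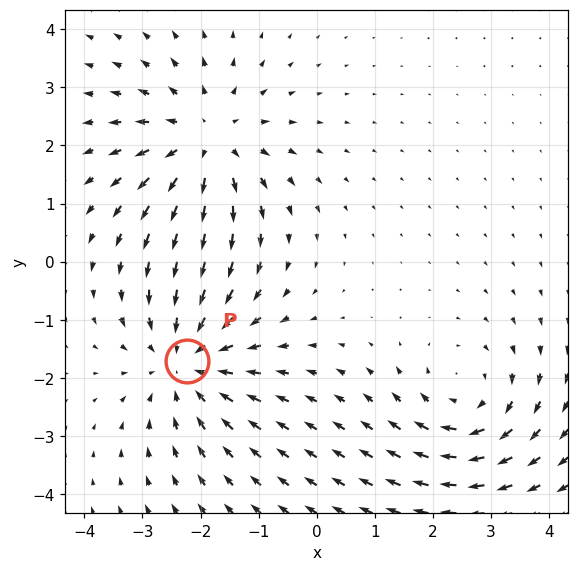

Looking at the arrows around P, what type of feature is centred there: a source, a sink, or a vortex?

sink

At P (-2.2, -1.7) the arrows converge inward. Divergence about -3, curl ≈0 — negative divergence with near-zero curl is a sink.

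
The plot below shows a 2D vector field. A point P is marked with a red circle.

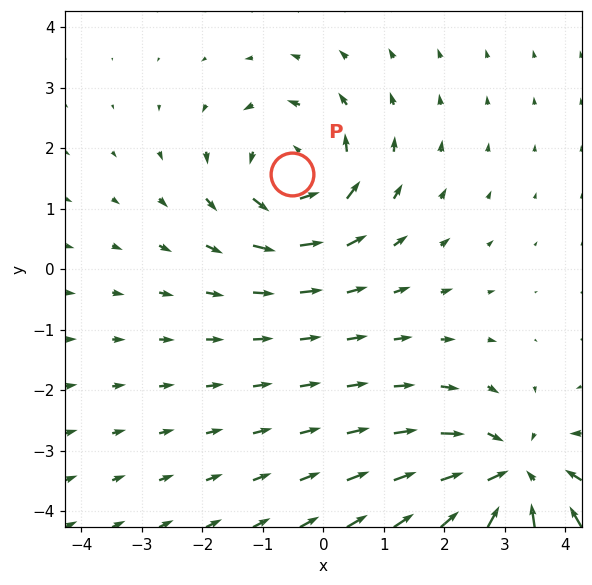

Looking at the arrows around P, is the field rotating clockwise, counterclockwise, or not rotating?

Near P at (-0.5, 1.6) the arrows circulate counterclockwise. The curl (z-component) there is about +3; positive curl means counterclockwise rotation.

counterclockwise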